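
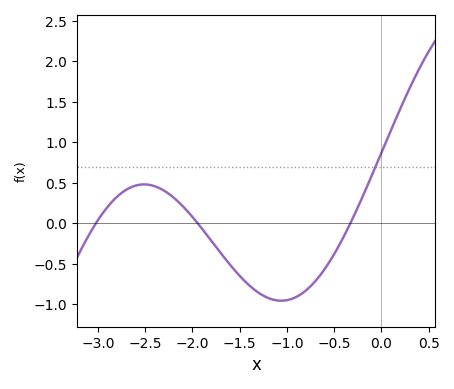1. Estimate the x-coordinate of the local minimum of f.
-1.1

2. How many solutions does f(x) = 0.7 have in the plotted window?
1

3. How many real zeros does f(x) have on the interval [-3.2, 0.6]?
3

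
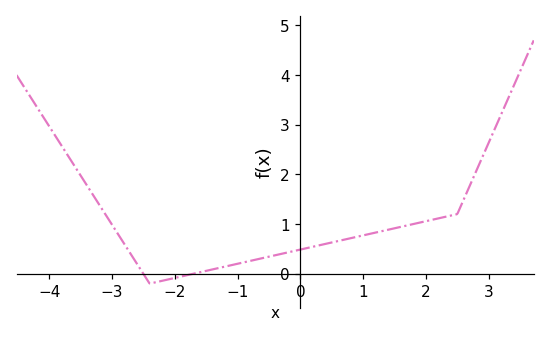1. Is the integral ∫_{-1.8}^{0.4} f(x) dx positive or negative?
positive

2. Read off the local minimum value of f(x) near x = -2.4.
-0.2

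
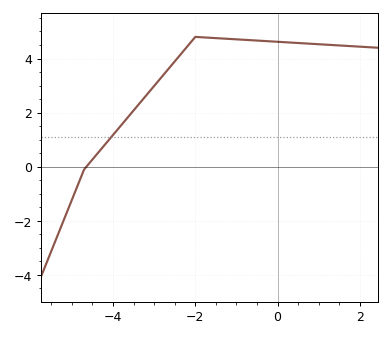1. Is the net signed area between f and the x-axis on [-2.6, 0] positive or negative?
positive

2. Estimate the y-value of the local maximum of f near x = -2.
4.8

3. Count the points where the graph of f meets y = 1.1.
1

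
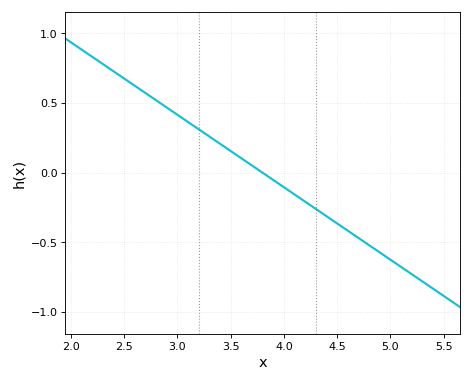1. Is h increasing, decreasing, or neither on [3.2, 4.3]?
decreasing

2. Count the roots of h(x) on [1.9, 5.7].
1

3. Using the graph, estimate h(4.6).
-0.4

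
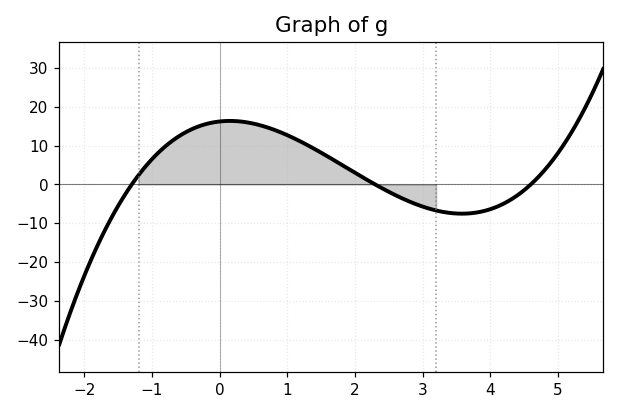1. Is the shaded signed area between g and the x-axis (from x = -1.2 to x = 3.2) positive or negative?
positive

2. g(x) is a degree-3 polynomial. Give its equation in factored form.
y = 1.18(x + 1.3)(x - 2.3)(x - 4.6)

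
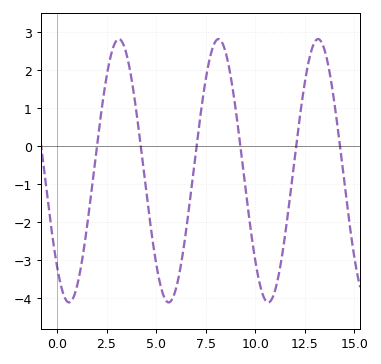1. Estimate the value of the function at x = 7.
-0.2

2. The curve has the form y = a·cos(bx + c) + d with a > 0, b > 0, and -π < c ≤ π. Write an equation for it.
y = 3.47cos(1.2x + 2.4) - 0.65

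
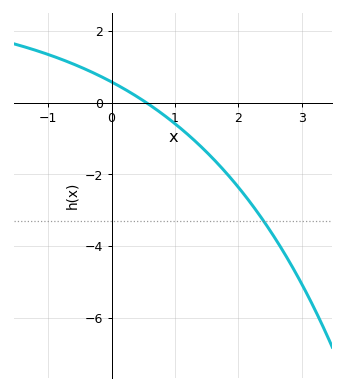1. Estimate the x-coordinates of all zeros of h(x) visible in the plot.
0.55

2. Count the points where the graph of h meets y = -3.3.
1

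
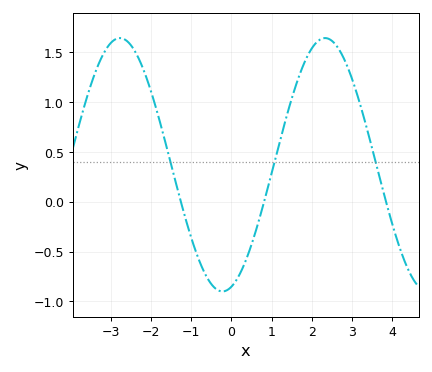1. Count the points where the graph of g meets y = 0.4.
3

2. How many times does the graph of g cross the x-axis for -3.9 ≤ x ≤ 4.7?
3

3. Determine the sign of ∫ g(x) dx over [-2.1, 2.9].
positive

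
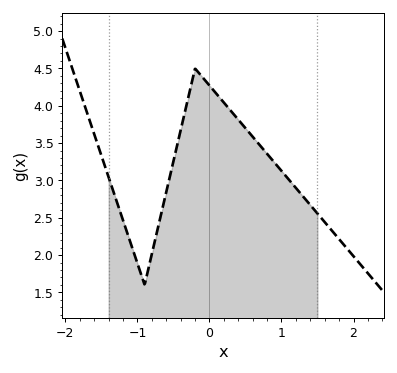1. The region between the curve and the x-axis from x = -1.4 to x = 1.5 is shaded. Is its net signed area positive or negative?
positive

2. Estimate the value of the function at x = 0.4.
3.81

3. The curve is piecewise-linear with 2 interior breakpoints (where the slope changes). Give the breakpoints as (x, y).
(-0.9, 1.6); (-0.2, 4.5)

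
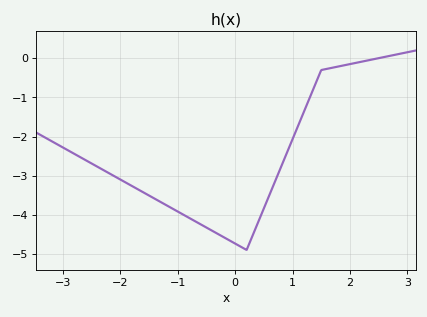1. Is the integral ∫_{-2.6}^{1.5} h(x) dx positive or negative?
negative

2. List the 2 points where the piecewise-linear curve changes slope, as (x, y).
(0.2, -4.9); (1.5, -0.3)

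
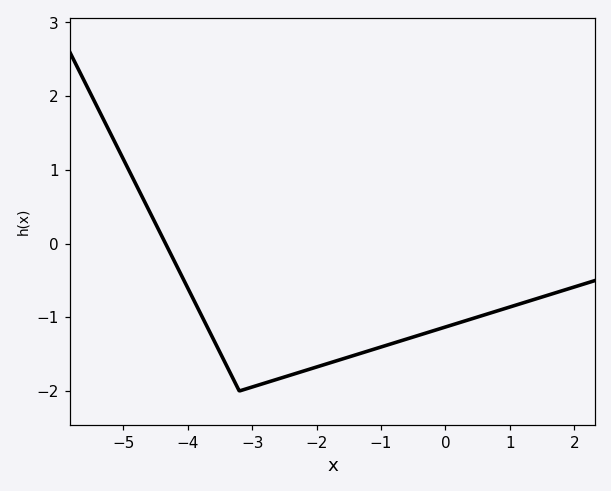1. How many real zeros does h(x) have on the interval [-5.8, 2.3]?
1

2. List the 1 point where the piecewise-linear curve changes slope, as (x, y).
(-3.2, -2)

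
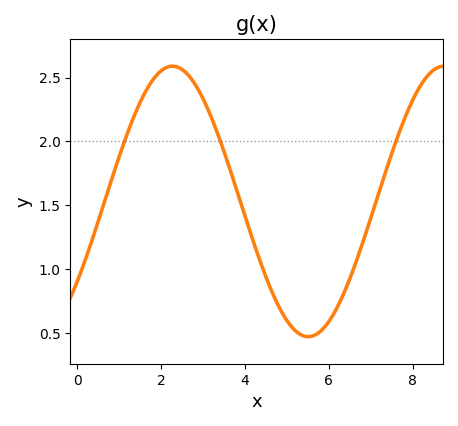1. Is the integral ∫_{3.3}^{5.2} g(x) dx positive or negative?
positive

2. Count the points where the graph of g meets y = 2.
3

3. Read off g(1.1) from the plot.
2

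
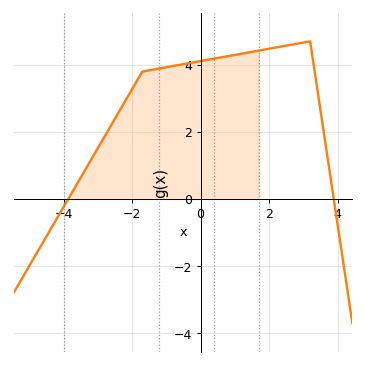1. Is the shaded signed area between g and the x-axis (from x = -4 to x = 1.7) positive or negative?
positive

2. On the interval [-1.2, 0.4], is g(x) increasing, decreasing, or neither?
increasing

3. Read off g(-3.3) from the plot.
1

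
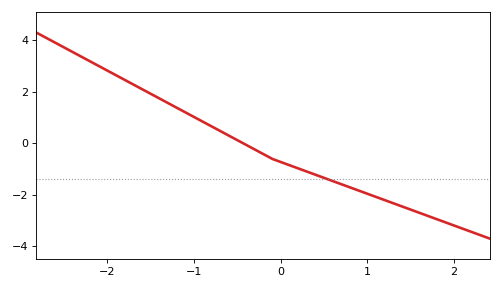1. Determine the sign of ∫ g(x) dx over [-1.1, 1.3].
negative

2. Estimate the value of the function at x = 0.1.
-0.8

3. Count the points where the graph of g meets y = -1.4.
1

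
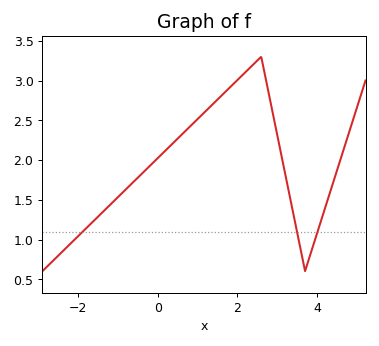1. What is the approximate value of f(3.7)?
0.6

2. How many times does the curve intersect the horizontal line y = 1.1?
3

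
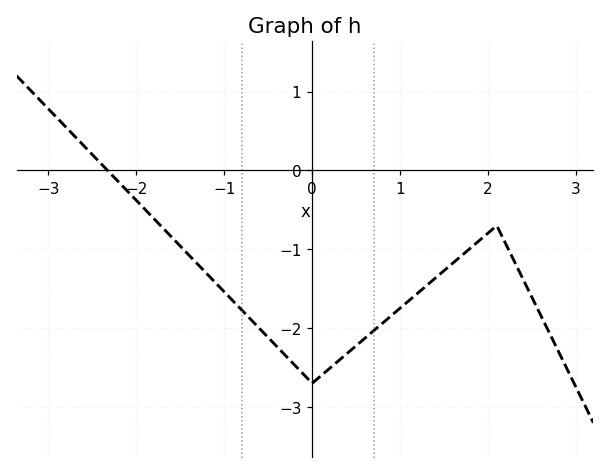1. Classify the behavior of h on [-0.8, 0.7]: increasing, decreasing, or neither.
neither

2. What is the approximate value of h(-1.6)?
-0.8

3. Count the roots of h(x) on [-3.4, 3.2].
1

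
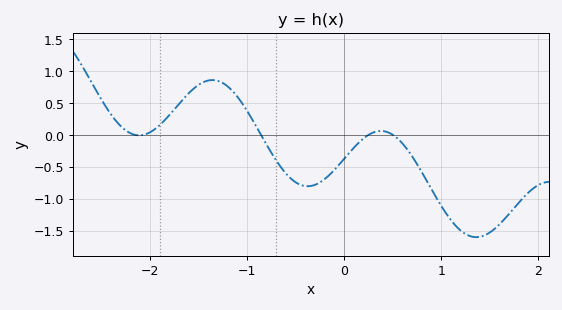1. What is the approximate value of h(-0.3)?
-0.779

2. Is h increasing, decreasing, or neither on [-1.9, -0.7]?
neither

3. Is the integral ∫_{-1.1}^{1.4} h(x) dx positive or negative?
negative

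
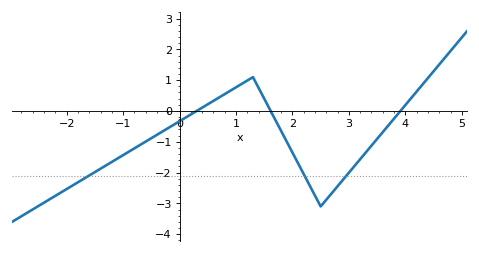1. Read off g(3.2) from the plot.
-1.6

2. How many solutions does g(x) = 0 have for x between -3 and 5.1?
3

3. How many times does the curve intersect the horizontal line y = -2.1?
3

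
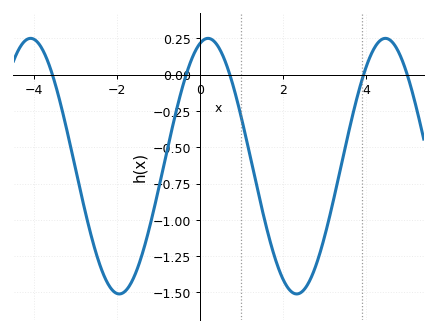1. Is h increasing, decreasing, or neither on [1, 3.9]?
neither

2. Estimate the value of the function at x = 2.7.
-1.39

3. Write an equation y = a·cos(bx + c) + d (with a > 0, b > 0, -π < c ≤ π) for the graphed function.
y = 0.88cos(1.47x - 0.29) - 0.63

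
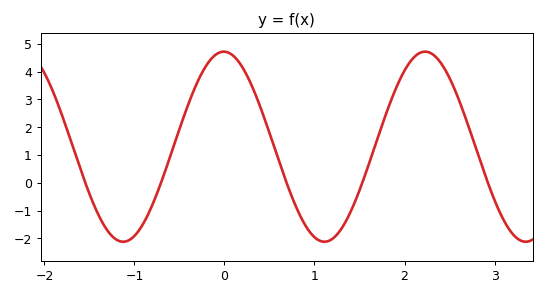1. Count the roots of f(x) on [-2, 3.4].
5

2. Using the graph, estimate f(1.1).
-2.12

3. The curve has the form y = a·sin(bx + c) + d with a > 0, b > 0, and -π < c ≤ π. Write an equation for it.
y = 3.42sin(2.81x + 1.59) + 1.3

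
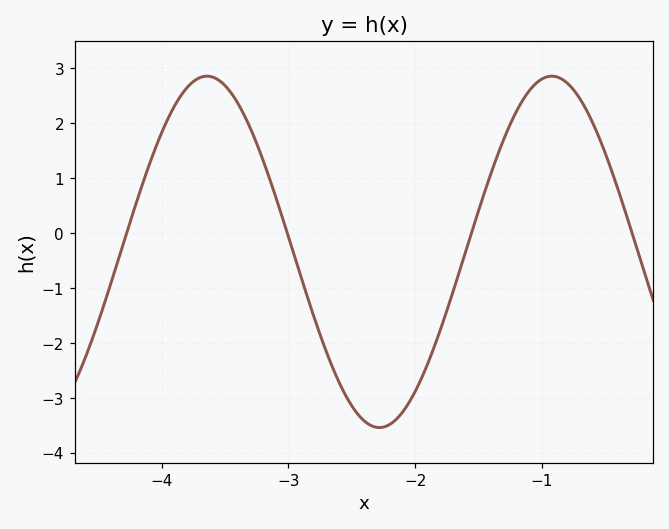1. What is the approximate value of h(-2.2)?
-3.5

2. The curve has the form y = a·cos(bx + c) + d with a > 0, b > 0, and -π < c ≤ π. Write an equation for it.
y = 3.2cos(2.3x + 2.1) - 0.34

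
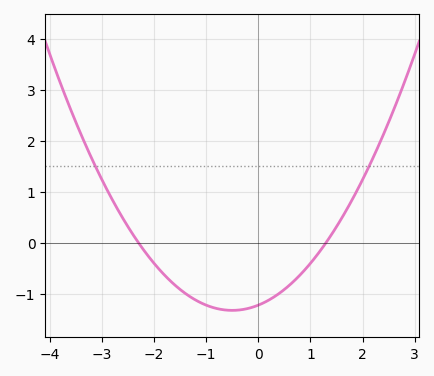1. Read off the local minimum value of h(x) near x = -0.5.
-1.3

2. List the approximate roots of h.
-2.3, 1.3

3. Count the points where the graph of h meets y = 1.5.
2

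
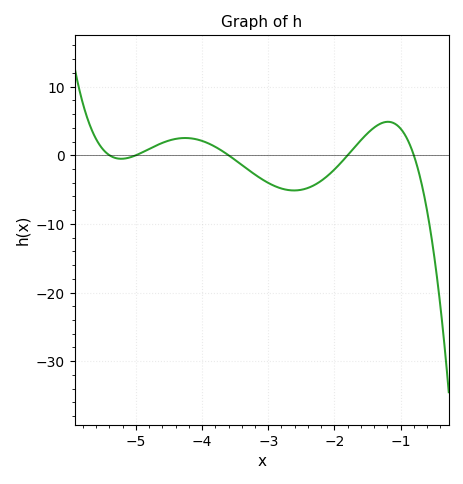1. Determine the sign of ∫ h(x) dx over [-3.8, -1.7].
negative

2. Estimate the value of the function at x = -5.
0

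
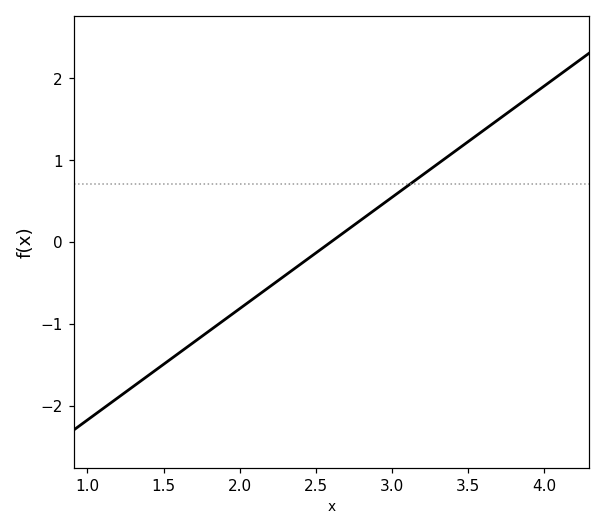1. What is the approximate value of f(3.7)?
1.5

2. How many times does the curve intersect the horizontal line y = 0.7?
1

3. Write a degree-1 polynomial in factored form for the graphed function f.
y = 1.36(x - 2.6)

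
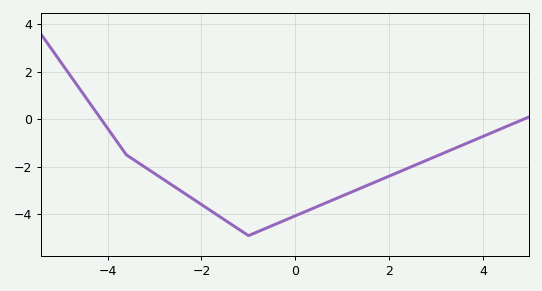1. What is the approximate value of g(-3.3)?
-1.89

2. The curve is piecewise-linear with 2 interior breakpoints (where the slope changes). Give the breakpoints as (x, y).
(-3.6, -1.5); (-1, -4.9)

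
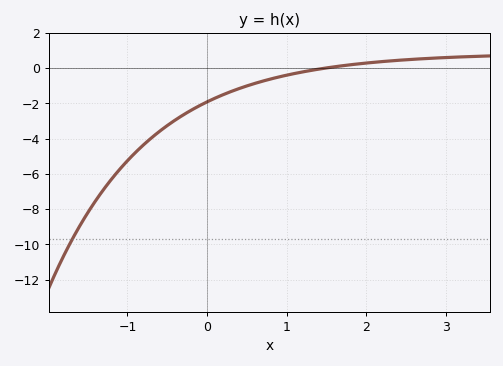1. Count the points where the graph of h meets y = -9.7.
1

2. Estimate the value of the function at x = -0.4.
-2.95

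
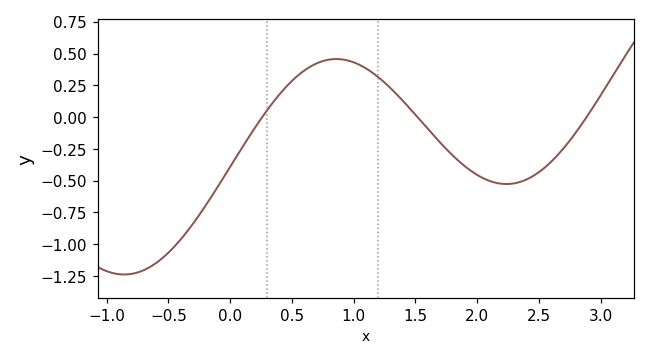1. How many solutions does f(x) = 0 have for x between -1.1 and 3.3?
3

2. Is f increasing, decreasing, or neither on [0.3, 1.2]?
neither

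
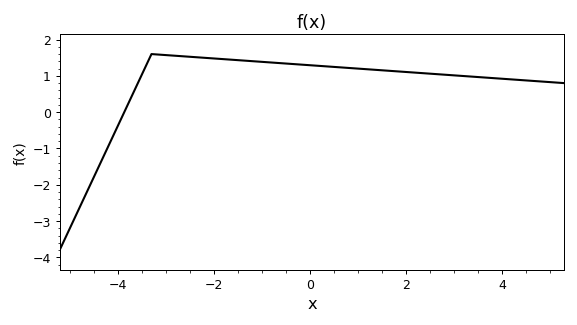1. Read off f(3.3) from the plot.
1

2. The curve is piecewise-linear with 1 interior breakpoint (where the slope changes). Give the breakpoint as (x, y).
(-3.3, 1.6)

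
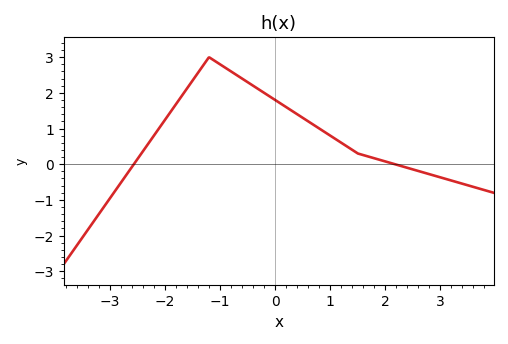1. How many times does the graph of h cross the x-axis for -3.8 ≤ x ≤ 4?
2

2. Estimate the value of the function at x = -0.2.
2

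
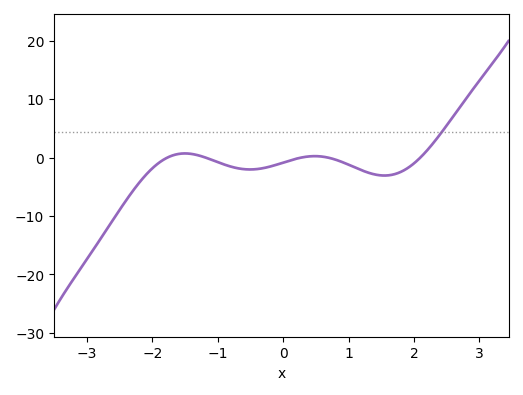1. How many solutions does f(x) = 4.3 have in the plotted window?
1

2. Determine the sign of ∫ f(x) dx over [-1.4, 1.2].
negative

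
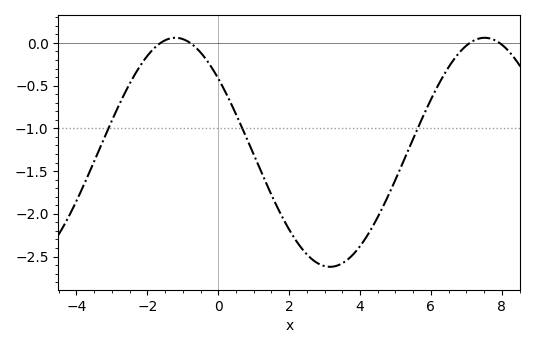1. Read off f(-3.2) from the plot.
-1.1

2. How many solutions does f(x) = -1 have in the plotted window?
3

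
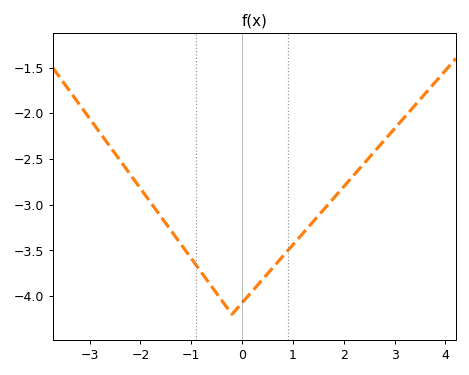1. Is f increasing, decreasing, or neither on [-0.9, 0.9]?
neither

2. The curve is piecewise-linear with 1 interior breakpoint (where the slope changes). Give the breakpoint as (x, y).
(-0.2, -4.2)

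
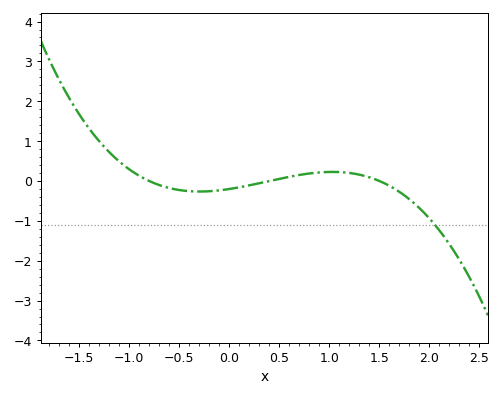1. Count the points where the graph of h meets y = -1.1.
1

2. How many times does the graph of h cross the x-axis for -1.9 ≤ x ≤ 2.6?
3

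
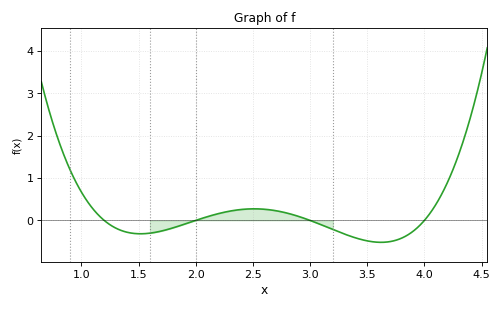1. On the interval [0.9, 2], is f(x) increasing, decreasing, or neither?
neither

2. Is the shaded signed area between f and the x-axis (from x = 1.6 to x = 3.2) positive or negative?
positive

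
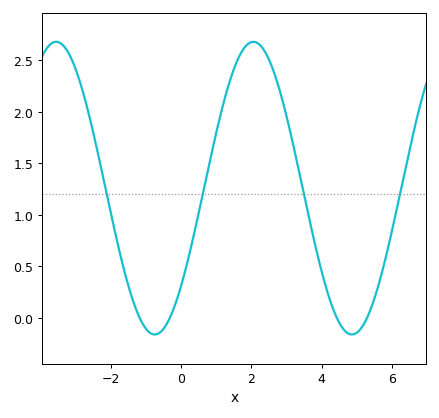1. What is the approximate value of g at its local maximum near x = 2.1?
2.7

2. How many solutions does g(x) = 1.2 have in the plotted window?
4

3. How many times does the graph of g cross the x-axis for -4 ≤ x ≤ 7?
4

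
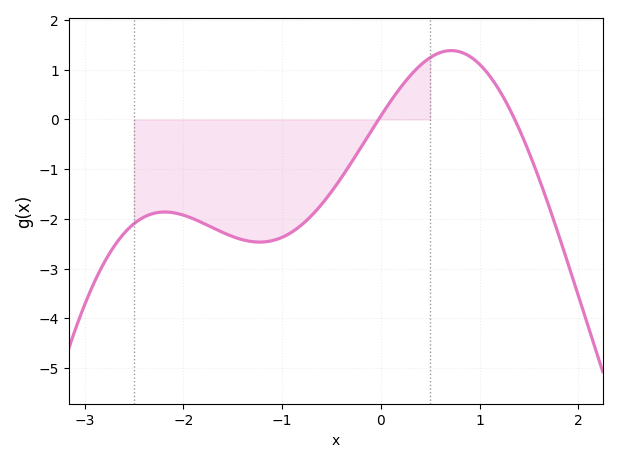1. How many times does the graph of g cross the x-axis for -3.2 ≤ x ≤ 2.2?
2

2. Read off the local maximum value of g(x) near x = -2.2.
-1.9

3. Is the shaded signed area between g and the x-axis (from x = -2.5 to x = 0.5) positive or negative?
negative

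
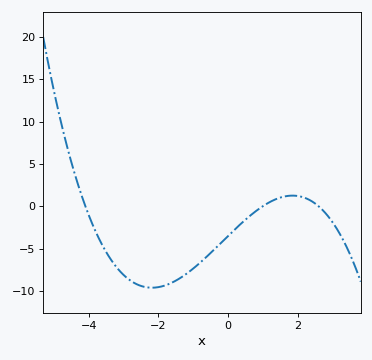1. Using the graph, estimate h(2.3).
0.824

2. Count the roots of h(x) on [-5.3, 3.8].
3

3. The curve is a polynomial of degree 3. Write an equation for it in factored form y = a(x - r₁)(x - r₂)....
y = -0.33(x + 4.1)(x - 1)(x - 2.6)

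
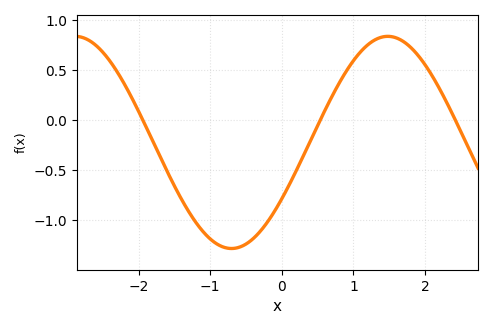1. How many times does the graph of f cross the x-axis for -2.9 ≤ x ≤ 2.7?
3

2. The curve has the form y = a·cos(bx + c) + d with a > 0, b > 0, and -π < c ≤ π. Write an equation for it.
y = 1.06cos(1.4x - 2.1) - 0.22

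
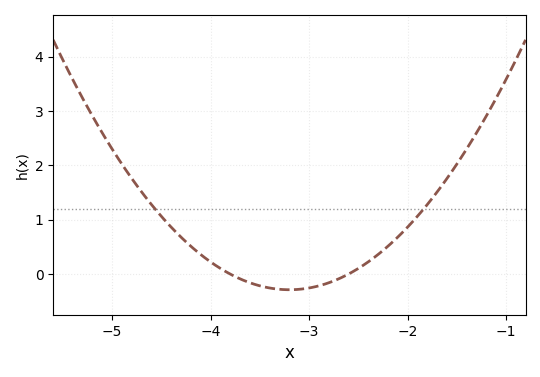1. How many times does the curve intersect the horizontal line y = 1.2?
2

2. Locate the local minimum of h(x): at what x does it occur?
-3.2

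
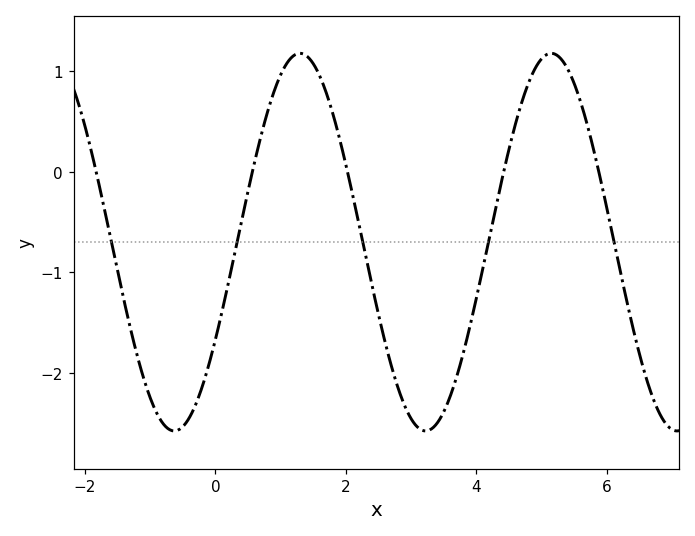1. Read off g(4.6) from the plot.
0.472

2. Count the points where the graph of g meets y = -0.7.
5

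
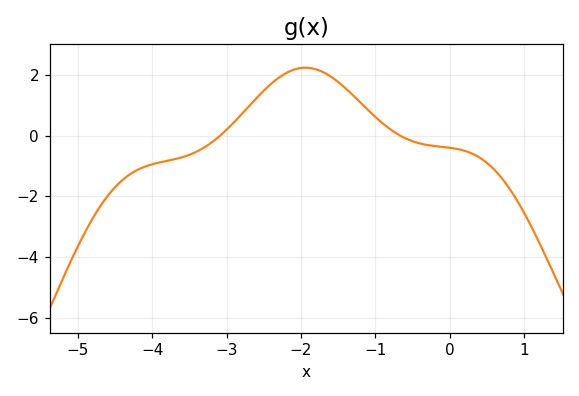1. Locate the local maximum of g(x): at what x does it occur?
-1.9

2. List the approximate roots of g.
-3.1, -0.7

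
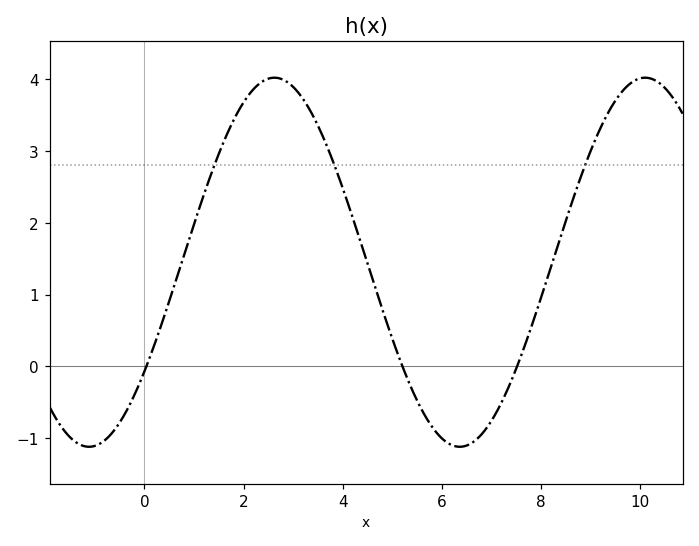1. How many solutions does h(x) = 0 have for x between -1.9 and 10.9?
3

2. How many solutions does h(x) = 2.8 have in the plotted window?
3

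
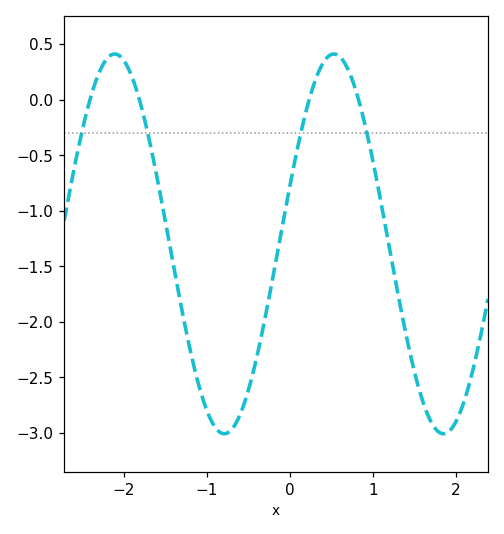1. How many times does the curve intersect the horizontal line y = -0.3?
4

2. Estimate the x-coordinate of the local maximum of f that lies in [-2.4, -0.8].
-2.11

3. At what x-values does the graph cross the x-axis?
-2.41, -1.81, 0.232, 0.826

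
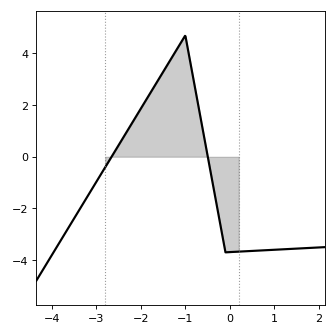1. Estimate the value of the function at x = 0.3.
-3.6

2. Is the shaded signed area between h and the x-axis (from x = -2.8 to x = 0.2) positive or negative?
positive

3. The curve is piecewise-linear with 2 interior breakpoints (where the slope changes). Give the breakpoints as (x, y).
(-1, 4.7); (-0.1, -3.7)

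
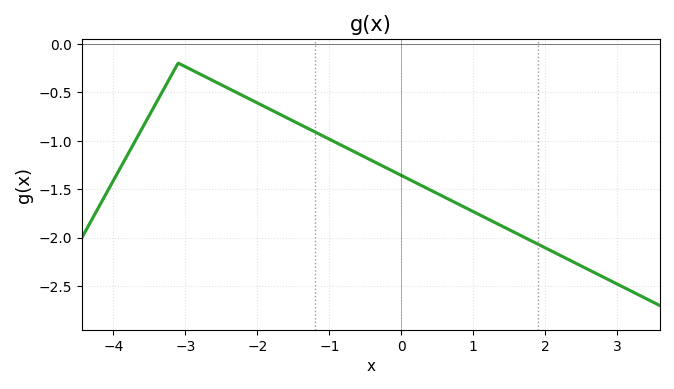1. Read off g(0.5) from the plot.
-1.55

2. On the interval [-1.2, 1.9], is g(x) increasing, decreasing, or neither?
decreasing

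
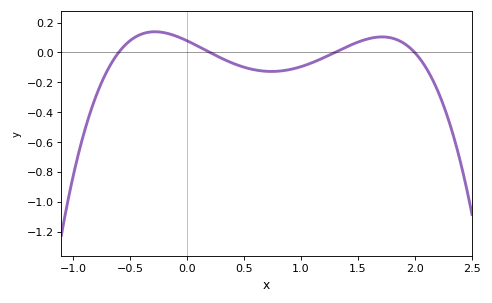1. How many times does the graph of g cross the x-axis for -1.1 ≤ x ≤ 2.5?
4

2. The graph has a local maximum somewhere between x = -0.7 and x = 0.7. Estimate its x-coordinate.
-0.281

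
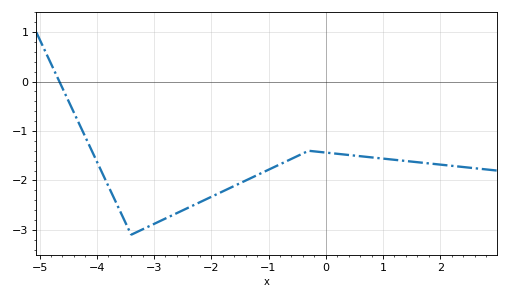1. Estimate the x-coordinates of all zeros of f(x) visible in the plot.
-4.65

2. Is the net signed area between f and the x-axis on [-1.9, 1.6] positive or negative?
negative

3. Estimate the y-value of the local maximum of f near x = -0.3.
-1.4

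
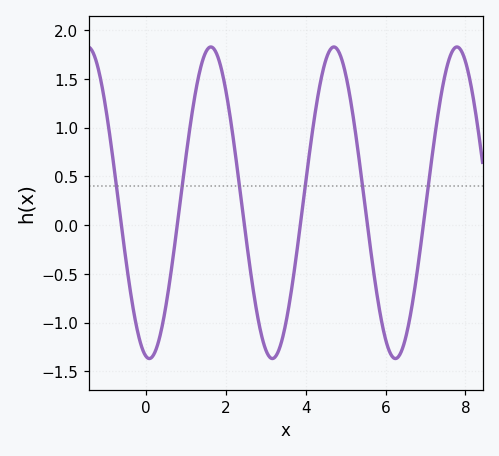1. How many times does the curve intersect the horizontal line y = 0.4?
6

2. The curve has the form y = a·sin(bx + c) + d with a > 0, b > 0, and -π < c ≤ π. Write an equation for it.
y = 1.6sin(2.04x - 1.75) + 0.23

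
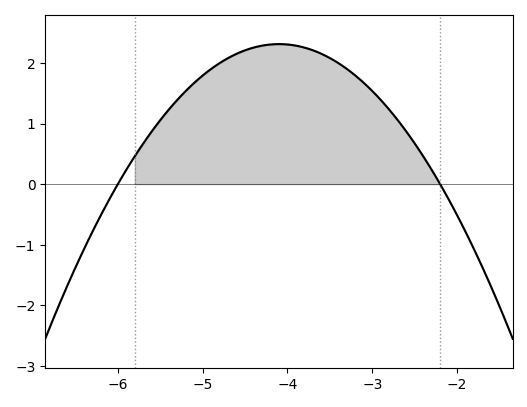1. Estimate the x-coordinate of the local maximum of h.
-4.1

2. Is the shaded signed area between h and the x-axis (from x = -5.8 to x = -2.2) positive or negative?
positive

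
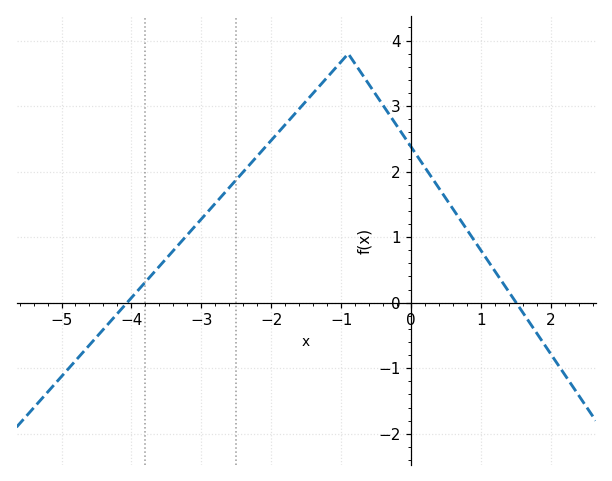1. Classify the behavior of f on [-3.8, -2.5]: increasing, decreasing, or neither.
increasing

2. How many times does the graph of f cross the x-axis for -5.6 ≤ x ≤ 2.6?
2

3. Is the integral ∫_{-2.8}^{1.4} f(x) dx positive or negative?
positive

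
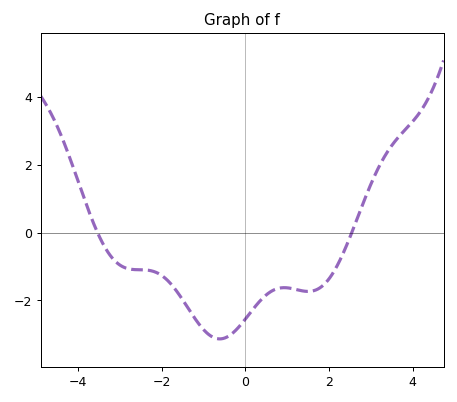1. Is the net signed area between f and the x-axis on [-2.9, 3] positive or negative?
negative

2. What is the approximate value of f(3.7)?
2.8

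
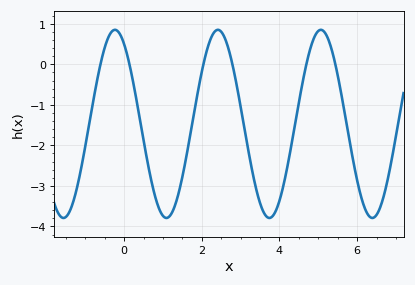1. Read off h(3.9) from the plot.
-3.63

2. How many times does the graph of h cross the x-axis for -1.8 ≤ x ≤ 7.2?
6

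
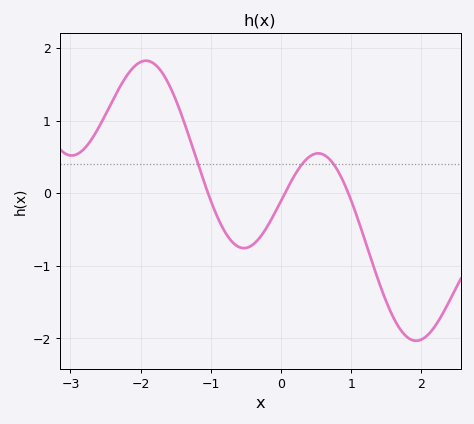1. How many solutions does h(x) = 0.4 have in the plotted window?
3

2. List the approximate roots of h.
-1.04, 0.055, 0.959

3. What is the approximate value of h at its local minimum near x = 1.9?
-2.03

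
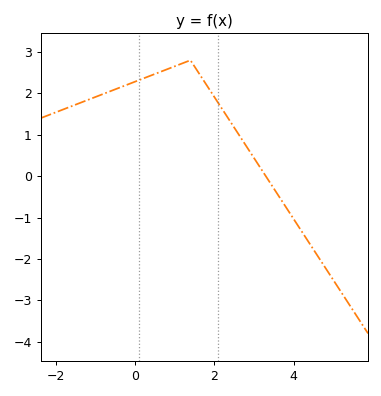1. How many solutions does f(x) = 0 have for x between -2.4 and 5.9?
1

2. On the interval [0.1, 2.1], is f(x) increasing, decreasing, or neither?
neither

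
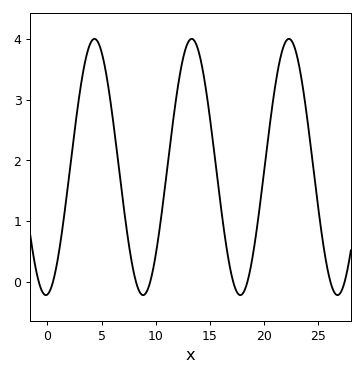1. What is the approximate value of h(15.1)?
2.6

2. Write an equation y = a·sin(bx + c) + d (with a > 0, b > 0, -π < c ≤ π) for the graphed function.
y = 2.11sin(0.7x - 1.5) + 1.89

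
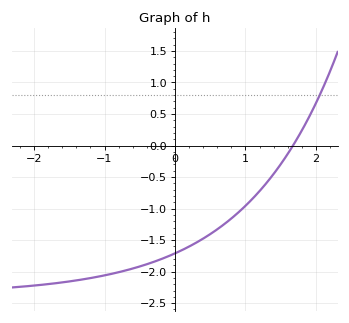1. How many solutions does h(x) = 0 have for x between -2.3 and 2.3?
1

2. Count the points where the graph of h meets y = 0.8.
1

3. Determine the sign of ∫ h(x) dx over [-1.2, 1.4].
negative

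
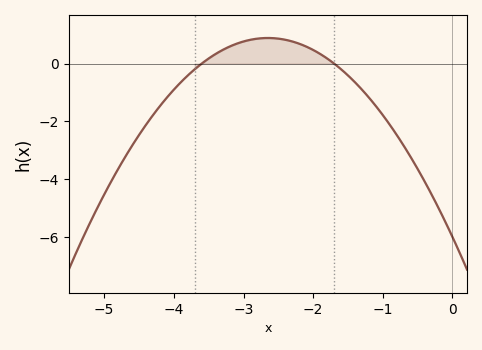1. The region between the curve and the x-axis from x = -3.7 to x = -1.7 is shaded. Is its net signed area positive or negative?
positive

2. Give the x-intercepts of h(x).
-3.6, -1.7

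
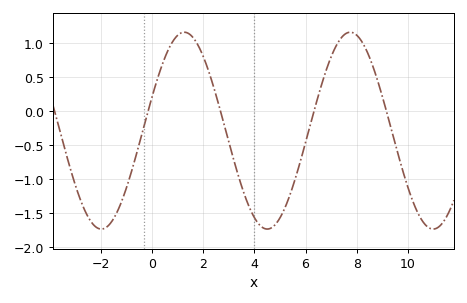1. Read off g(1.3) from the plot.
1.15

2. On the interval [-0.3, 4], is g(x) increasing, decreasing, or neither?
neither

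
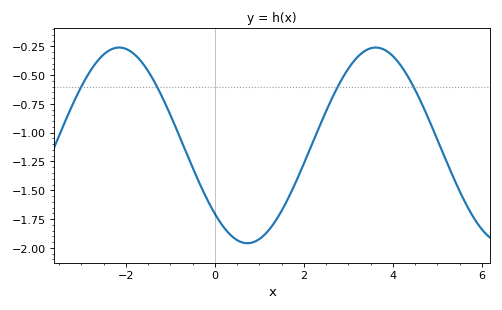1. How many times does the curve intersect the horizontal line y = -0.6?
4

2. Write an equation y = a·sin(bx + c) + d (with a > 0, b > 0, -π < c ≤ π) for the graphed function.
y = 0.85sin(1.1x - 2.4) - 1.11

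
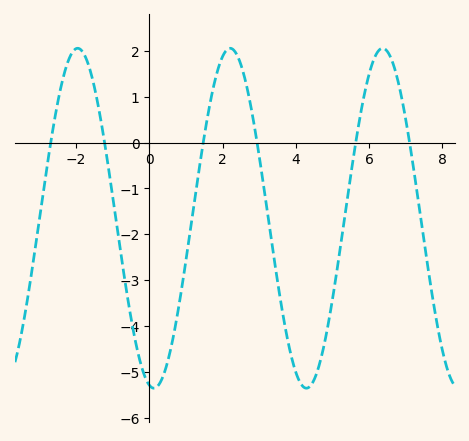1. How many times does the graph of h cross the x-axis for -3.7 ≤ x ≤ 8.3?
6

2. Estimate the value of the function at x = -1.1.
-0.618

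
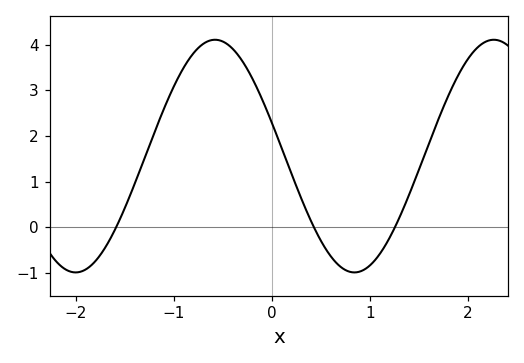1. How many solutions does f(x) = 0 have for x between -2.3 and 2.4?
3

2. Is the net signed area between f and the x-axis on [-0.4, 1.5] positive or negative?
positive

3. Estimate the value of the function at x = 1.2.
-0.234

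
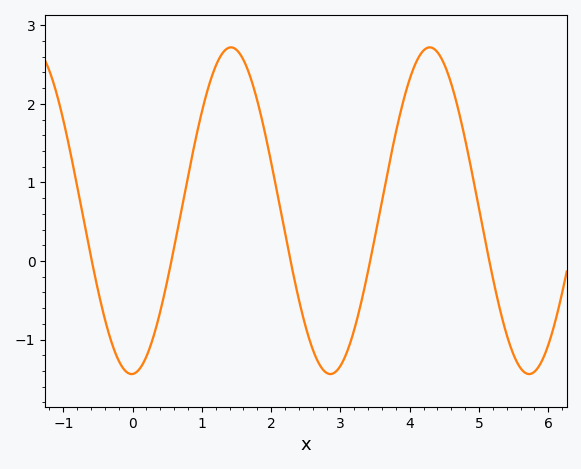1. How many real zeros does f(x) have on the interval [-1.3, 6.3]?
5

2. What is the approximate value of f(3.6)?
0.8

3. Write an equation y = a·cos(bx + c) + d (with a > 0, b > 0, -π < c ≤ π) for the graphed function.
y = 2.08cos(2.2x - 3.1) + 0.64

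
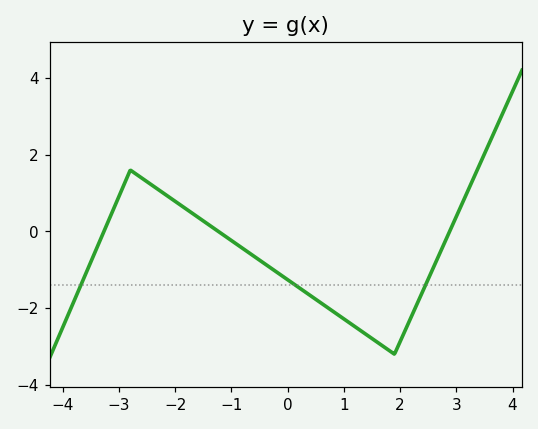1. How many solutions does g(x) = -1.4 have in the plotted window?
3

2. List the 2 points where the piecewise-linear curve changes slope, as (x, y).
(-2.8, 1.6); (1.9, -3.2)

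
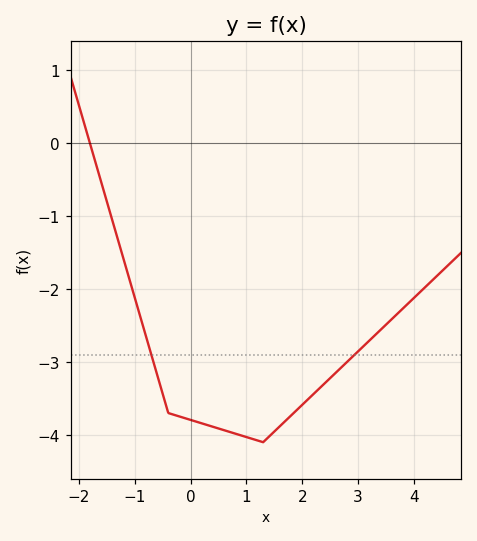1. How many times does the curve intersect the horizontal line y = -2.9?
2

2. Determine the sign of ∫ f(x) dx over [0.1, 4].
negative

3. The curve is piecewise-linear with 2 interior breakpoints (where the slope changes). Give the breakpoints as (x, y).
(-0.4, -3.7); (1.3, -4.1)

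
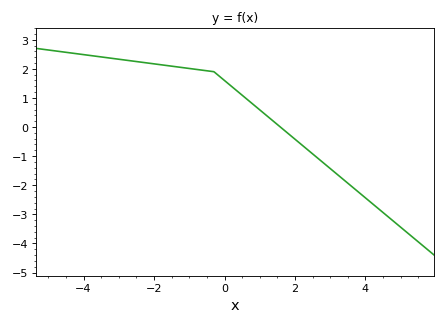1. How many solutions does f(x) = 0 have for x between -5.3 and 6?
1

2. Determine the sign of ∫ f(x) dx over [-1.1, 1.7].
positive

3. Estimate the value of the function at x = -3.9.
2.47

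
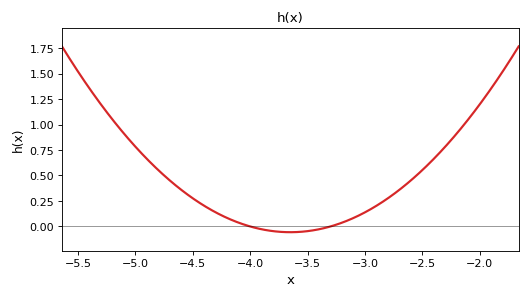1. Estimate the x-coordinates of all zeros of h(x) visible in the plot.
-4, -3.3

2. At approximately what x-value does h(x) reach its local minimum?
-3.65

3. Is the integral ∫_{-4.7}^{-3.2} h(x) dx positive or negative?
positive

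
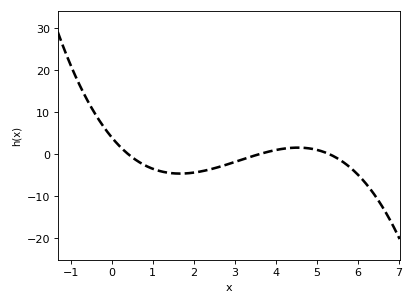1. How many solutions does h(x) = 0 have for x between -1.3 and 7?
3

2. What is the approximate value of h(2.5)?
-3.36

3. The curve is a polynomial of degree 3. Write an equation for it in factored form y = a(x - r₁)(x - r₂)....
y = -0.52(x - 0.4)(x - 3.6)(x - 5.3)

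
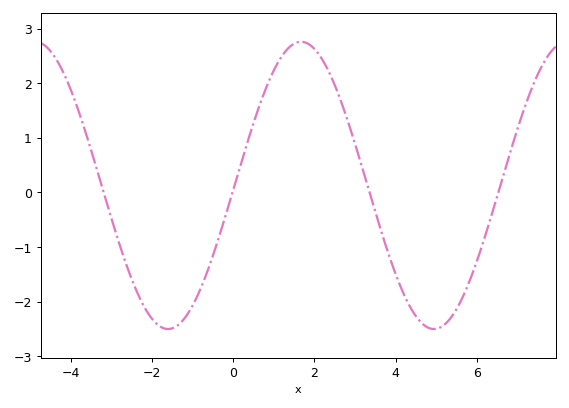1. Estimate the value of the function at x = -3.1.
-0.223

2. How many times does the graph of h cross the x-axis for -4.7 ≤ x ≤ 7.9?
4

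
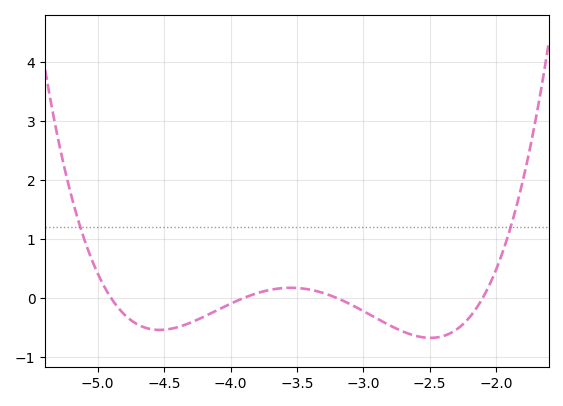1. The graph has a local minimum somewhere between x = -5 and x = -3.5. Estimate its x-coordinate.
-4.5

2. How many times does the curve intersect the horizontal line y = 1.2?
2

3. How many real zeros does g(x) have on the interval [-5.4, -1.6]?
4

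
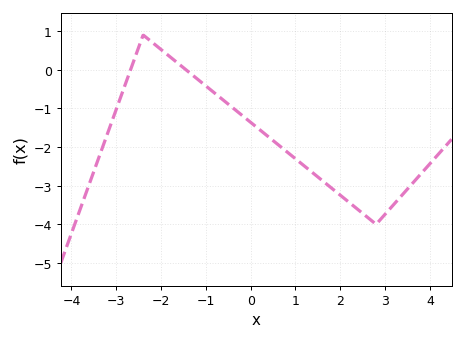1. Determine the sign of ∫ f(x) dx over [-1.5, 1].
negative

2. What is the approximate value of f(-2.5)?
0.579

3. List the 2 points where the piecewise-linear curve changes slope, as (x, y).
(-2.4, 0.9); (2.8, -4)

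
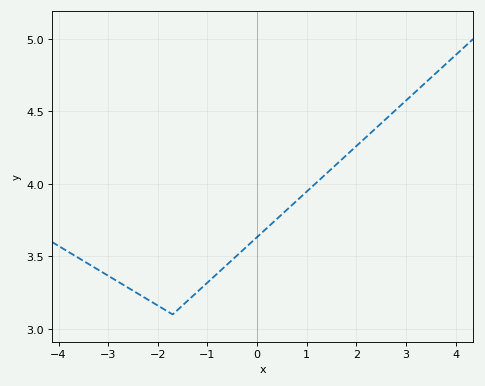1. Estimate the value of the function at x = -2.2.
3.2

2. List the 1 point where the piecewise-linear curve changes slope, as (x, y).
(-1.7, 3.1)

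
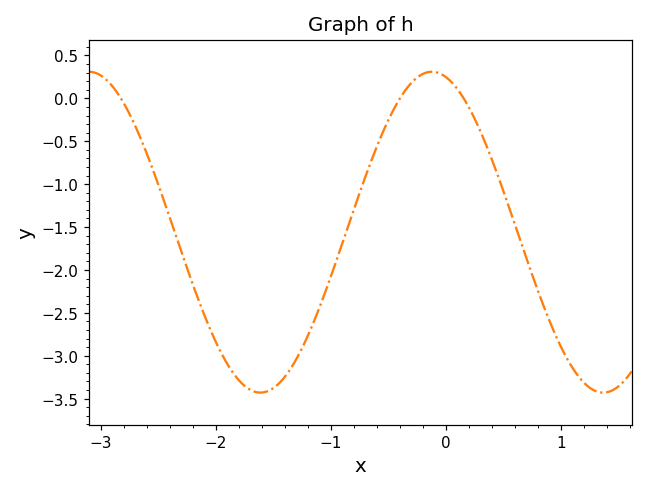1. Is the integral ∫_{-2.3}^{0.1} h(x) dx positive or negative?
negative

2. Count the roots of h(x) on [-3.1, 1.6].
3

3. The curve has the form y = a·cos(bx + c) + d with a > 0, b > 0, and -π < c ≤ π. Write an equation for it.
y = 1.87cos(2.11x + 0.262) - 1.56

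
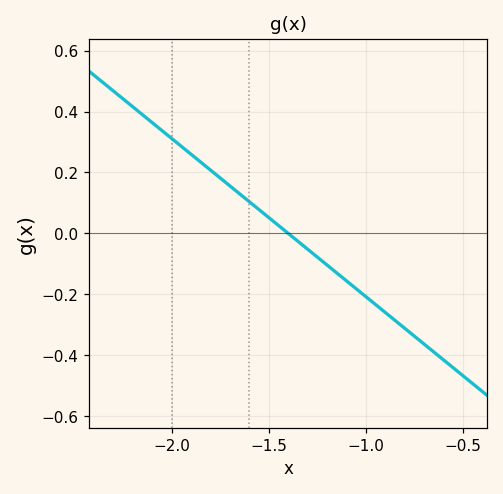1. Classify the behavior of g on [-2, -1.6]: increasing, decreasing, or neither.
decreasing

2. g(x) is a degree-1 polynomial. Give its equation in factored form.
y = -0.52(x + 1.4)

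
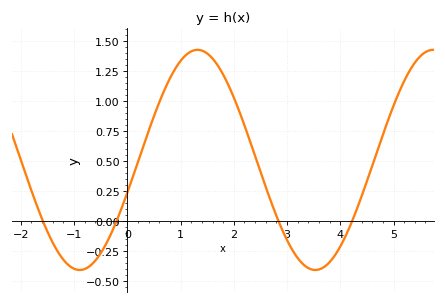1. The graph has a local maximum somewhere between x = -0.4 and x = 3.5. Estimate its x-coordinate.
1.4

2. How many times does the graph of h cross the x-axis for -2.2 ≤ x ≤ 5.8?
4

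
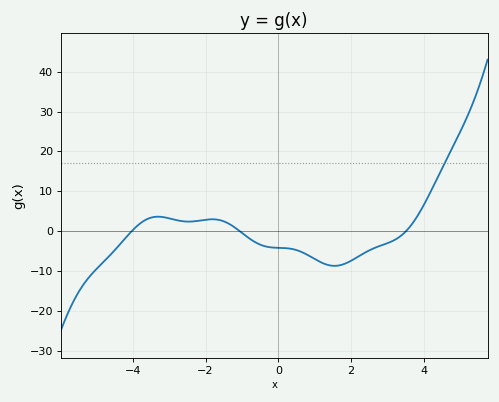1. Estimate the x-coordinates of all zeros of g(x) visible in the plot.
-4, -1, 3.6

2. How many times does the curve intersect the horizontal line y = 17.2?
1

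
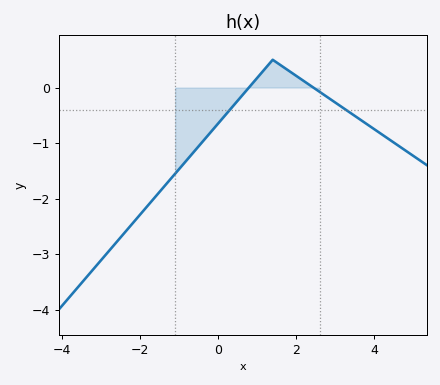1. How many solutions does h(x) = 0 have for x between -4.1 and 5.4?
2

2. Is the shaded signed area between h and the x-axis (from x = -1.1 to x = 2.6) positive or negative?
negative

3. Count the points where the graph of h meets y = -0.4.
2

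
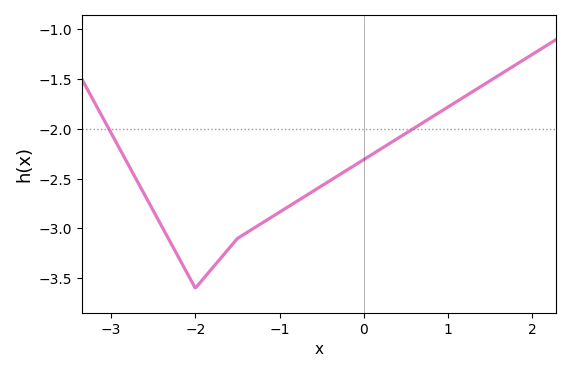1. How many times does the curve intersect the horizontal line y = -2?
2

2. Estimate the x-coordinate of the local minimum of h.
-2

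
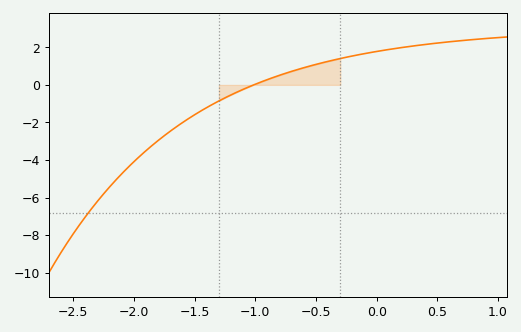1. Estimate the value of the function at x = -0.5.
1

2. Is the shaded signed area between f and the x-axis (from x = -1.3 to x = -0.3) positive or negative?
positive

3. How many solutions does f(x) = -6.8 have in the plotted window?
1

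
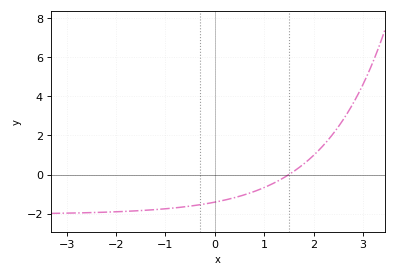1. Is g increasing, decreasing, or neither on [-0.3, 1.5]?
increasing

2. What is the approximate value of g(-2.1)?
-2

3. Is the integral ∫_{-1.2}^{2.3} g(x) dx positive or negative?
negative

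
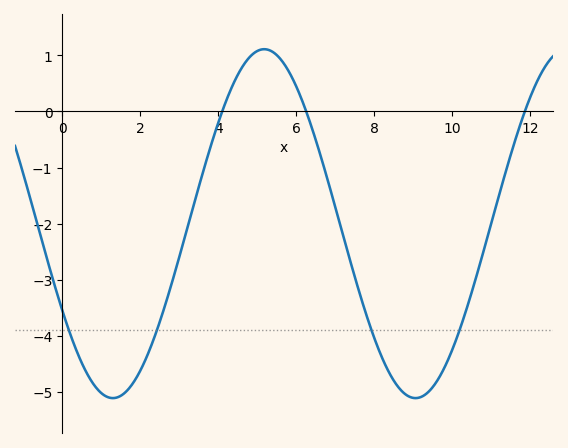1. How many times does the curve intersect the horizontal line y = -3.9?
4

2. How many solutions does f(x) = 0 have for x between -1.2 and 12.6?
3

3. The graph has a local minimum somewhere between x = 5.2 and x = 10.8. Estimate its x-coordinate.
9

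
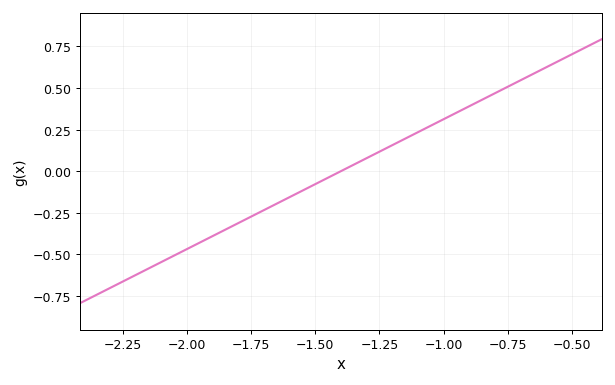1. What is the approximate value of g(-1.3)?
0.08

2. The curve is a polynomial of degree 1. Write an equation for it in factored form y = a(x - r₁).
y = 0.78(x + 1.4)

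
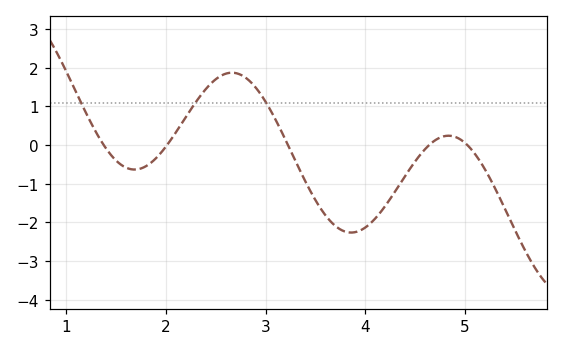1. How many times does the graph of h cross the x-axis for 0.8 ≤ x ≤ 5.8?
5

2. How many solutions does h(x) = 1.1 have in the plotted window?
3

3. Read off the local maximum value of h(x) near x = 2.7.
1.87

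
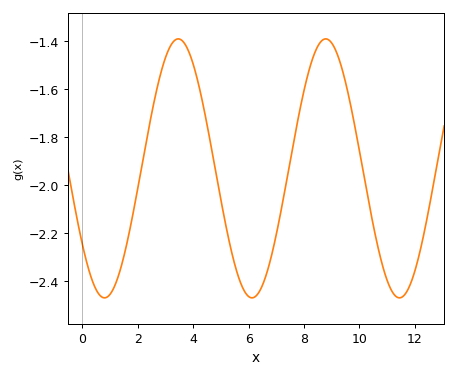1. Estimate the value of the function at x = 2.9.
-1.5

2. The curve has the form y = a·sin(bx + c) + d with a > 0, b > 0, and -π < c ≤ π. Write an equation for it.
y = 0.54sin(1.2x - 2.5) - 1.93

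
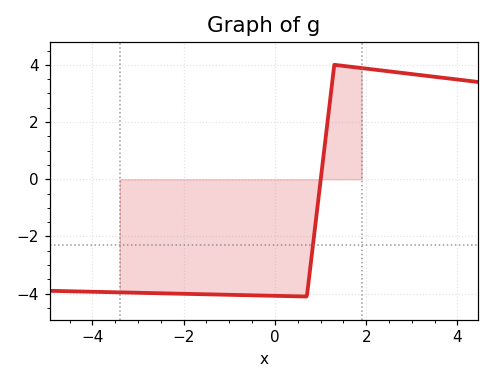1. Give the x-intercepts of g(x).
1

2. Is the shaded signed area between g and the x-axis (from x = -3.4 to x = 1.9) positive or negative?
negative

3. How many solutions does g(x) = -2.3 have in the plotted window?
1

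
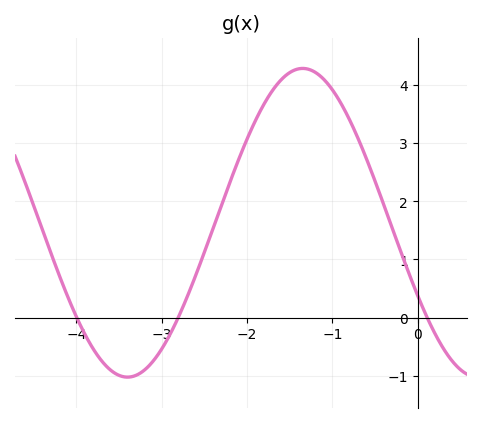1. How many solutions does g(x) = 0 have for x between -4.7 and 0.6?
3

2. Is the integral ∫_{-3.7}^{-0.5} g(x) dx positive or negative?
positive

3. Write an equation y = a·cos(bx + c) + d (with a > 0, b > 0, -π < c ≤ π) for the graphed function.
y = 2.65cos(1.5x + 2.1) + 1.63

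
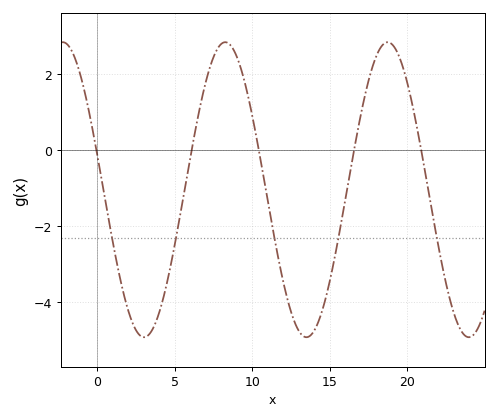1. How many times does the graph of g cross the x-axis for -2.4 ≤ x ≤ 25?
5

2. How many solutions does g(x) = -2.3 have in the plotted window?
5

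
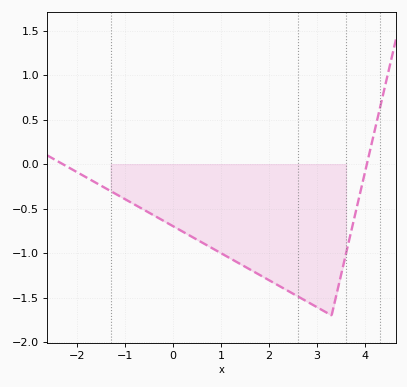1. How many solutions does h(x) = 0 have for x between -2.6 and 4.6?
2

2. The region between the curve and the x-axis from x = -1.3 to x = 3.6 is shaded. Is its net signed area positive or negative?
negative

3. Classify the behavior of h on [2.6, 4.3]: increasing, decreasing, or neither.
neither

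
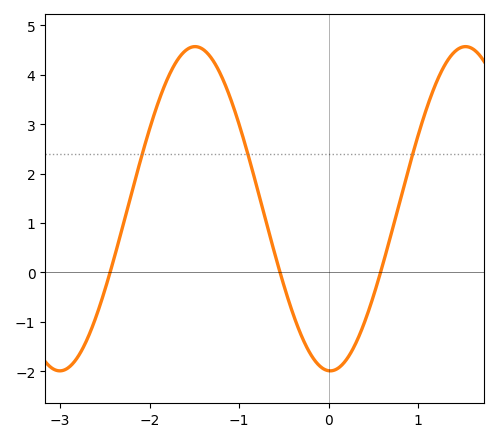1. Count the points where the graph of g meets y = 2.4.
3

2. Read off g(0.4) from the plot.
-1.01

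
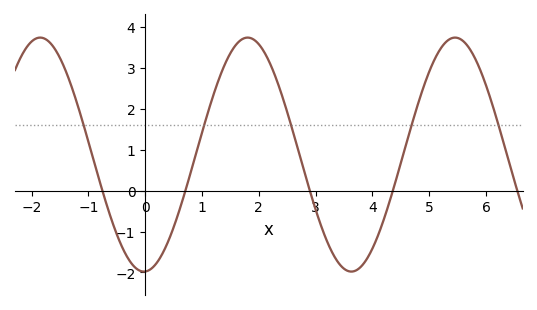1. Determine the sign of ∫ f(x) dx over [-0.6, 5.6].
positive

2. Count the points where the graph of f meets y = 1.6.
5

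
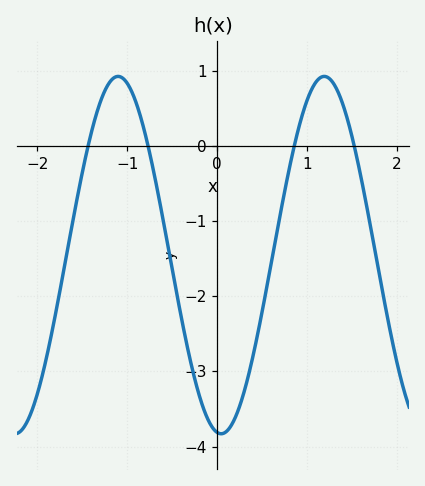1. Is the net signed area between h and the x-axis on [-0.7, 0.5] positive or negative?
negative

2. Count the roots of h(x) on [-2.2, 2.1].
4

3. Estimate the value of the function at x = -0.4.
-2.28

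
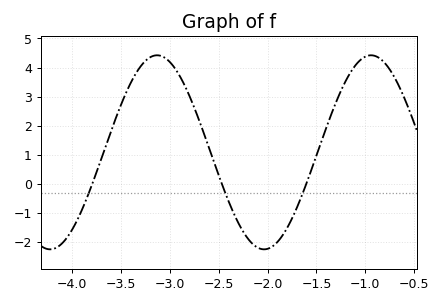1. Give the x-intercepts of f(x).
-3.8, -2.5, -1.6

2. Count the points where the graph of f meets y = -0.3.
3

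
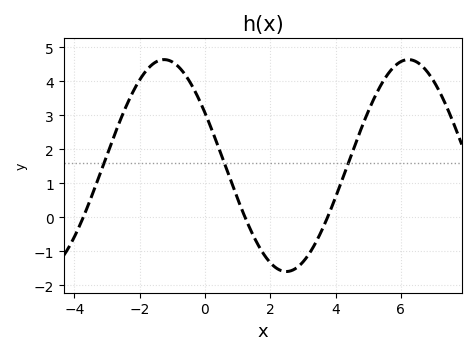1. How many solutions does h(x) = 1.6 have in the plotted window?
3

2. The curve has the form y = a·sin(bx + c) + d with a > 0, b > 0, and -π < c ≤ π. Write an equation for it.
y = 3.12sin(0.84x + 2.6) + 1.52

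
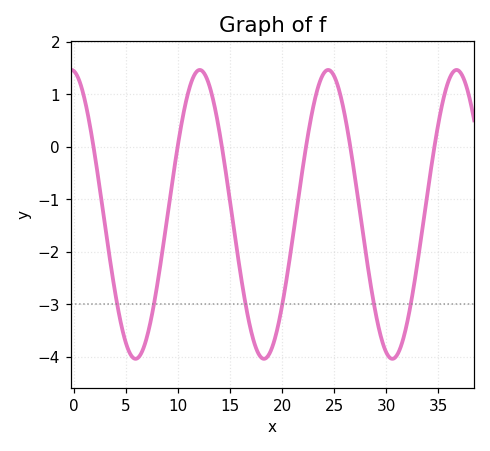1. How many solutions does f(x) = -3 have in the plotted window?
6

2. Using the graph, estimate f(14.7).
-0.6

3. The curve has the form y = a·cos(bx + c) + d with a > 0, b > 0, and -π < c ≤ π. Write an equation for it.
y = 2.75cos(0.51x + 0.11) - 1.29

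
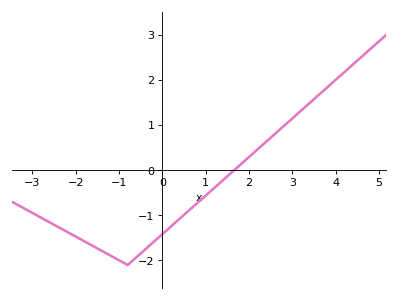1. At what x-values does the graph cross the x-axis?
1.6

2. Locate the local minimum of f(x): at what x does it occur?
-0.8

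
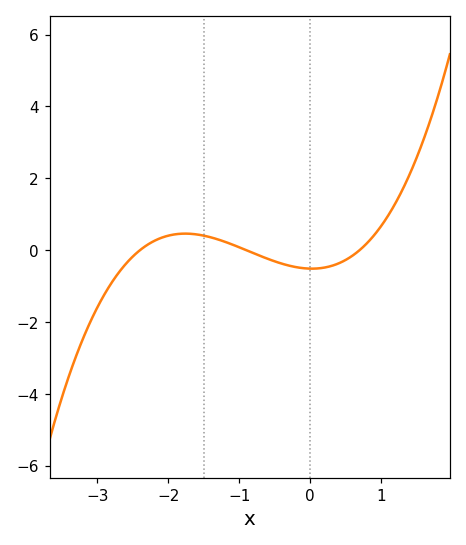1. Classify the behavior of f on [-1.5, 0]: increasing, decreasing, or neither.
decreasing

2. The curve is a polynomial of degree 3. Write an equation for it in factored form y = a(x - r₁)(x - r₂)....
y = 0.34(x + 2.4)(x + 0.9)(x - 0.7)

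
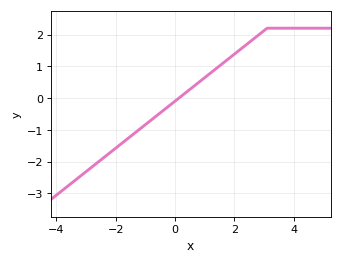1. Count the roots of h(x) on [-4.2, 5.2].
1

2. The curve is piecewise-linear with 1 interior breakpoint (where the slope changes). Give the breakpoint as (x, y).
(3.1, 2.2)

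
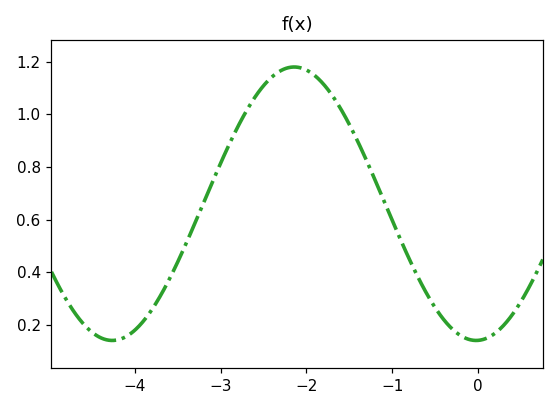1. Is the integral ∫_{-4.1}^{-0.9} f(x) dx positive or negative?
positive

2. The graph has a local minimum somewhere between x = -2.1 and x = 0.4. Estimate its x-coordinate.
-0.019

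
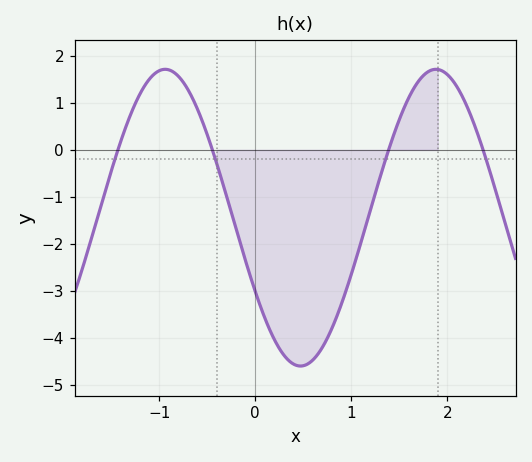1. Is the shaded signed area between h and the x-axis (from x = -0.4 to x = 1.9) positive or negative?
negative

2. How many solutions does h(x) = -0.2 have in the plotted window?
4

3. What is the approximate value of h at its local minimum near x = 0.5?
-4.59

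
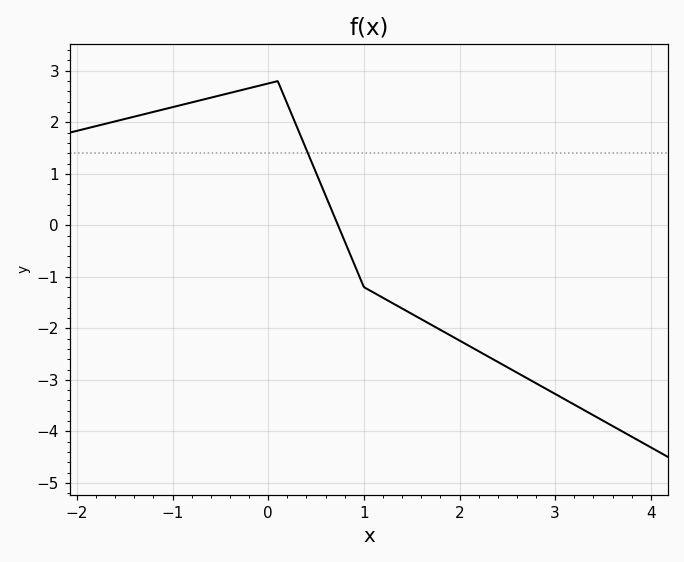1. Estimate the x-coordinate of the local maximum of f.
0.1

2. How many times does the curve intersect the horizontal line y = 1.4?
1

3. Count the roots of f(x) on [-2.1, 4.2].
1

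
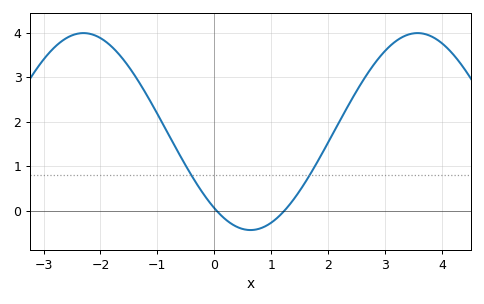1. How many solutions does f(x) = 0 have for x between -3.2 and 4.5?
2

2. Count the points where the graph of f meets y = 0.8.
2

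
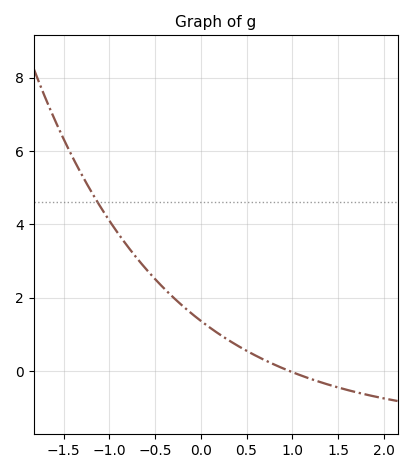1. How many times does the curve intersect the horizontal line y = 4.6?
1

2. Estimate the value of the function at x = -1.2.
5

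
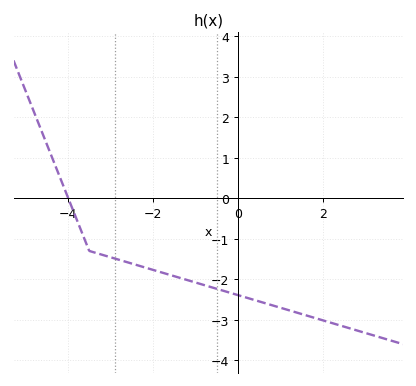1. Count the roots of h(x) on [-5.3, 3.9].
1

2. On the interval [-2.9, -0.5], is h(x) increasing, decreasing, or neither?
decreasing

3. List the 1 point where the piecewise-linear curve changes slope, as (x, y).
(-3.5, -1.3)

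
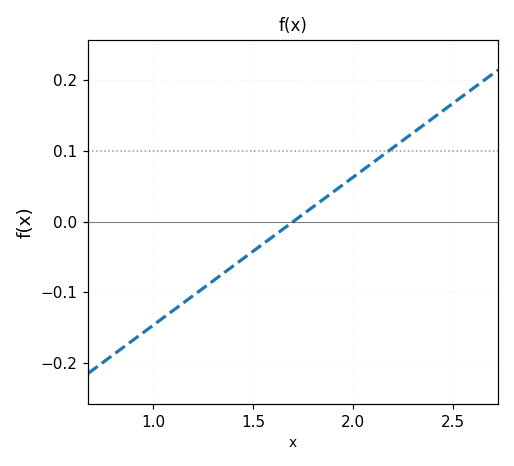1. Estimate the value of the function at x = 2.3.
0.13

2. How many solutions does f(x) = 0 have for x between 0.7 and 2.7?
1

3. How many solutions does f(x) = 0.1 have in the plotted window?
1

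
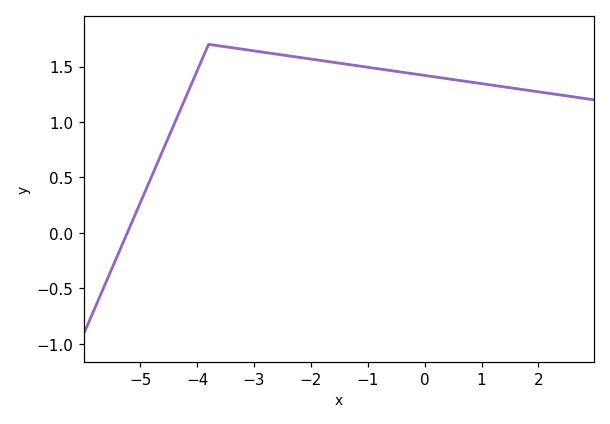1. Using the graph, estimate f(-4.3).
1.11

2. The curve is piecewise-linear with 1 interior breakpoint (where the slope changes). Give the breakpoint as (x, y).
(-3.8, 1.7)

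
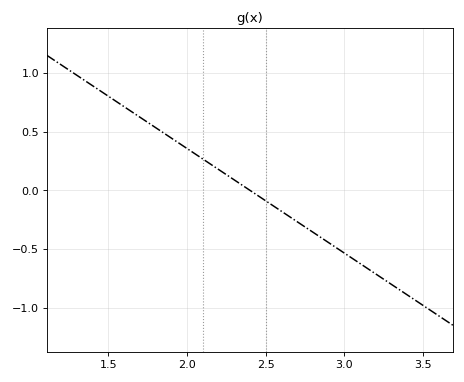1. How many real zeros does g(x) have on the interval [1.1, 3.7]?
1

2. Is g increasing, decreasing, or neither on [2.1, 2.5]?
decreasing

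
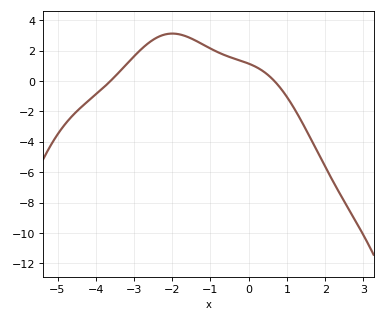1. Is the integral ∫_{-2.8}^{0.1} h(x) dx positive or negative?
positive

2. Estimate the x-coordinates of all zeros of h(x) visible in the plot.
-3.61, 0.67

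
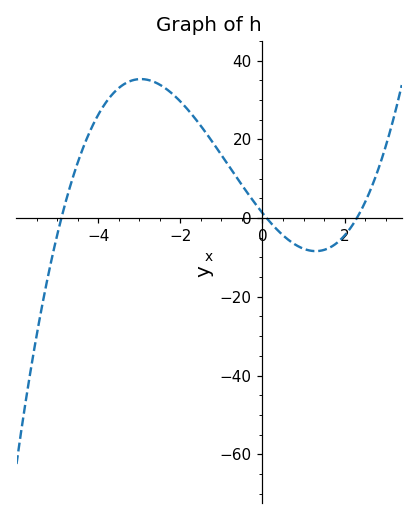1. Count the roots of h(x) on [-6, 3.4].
3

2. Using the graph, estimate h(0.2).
-2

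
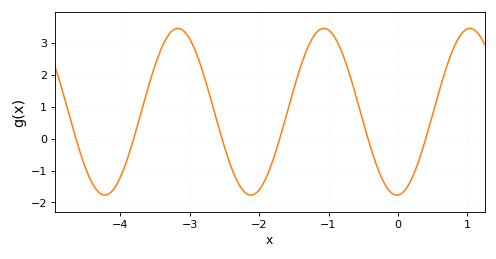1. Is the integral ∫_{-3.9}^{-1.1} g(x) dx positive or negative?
positive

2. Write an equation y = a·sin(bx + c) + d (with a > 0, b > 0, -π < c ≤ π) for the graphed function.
y = 2.61sin(2.99x - 1.52) + 0.84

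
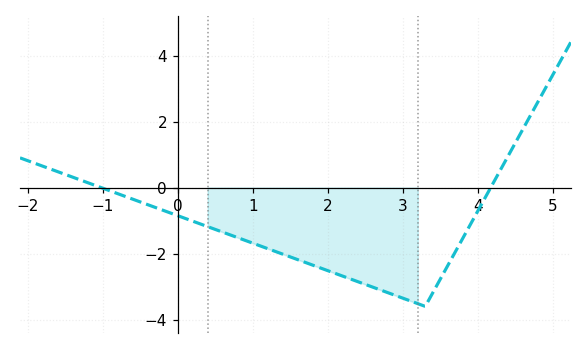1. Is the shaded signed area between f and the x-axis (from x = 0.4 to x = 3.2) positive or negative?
negative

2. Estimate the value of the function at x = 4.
-0.712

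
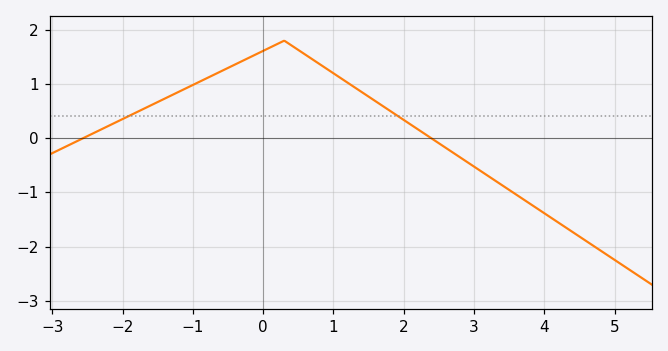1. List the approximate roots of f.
-2.56, 2.39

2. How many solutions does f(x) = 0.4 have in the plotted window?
2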